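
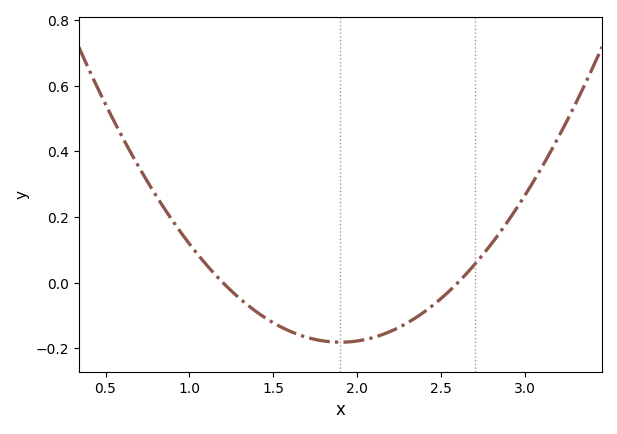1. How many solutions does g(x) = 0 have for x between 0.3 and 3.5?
2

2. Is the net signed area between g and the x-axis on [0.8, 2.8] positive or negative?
negative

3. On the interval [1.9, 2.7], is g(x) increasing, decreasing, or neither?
increasing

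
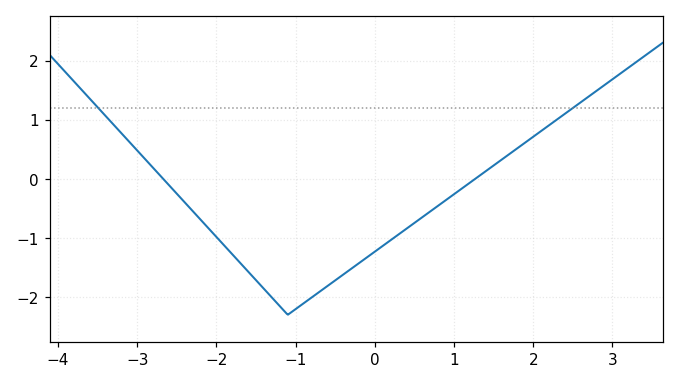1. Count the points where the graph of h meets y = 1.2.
2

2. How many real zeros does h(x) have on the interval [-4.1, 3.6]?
2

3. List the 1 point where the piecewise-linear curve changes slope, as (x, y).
(-1.1, -2.3)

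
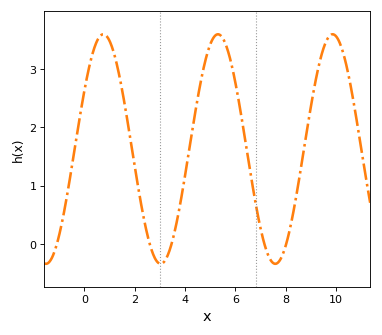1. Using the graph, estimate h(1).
3.5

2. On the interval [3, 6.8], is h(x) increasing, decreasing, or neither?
neither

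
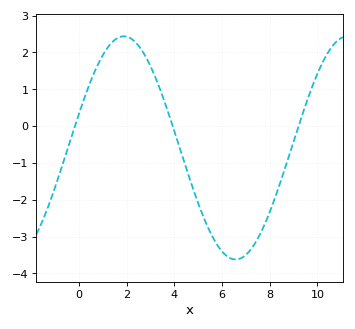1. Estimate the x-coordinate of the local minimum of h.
6.57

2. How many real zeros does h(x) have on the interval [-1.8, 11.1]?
3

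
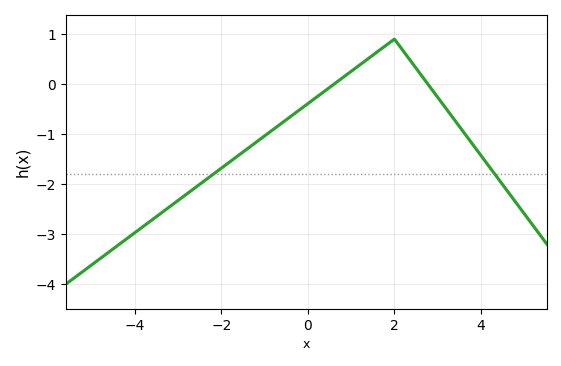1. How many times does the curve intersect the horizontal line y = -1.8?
2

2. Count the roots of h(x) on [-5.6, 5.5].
2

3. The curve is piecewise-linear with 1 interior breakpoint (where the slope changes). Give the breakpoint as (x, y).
(2, 0.9)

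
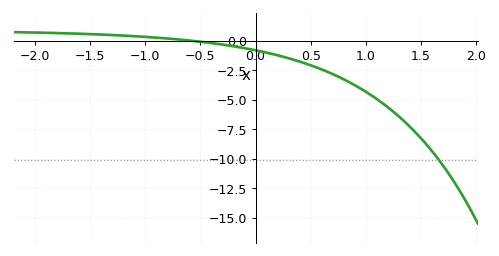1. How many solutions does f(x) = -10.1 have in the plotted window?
1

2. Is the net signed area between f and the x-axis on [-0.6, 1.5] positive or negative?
negative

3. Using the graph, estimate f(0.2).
-1.2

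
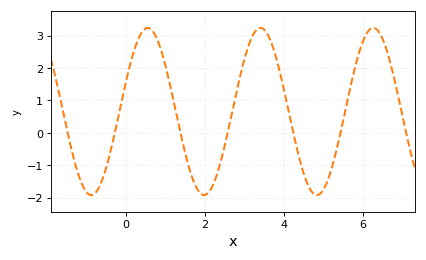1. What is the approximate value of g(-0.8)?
-1.88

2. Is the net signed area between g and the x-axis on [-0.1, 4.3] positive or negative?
positive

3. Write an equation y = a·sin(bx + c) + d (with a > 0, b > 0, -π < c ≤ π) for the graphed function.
y = 2.58sin(2.2x + 0.36) + 0.66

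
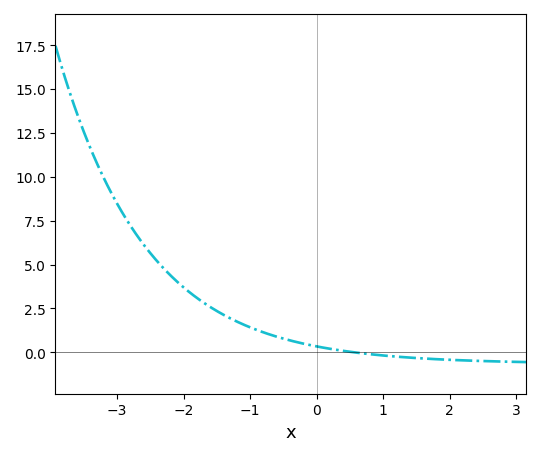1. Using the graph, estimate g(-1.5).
2.35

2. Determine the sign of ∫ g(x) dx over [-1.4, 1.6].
positive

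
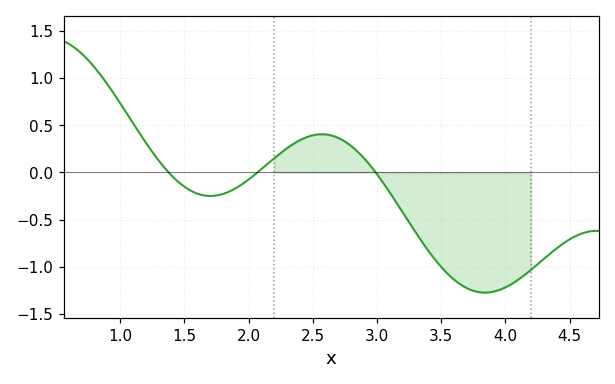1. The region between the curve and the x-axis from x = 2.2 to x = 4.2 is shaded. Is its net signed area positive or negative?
negative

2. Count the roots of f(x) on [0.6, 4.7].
3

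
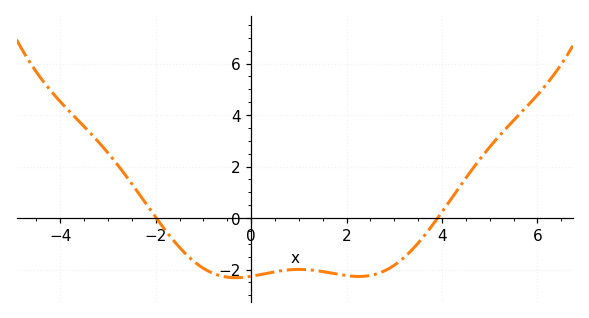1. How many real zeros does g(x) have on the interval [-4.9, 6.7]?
2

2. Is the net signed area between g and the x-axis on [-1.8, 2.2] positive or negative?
negative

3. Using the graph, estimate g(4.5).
1.55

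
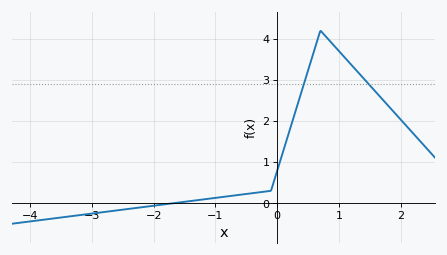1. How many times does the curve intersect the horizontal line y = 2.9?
2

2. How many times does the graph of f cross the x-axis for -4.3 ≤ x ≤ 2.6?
1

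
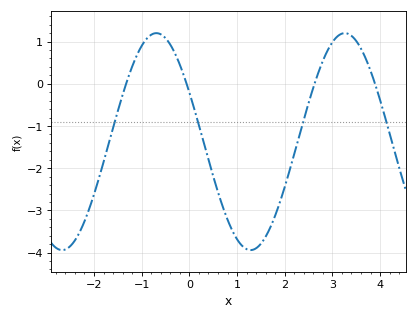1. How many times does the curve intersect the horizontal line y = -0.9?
4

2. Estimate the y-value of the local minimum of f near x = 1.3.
-3.9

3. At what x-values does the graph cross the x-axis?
-1.3, -0.1, 2.6, 3.9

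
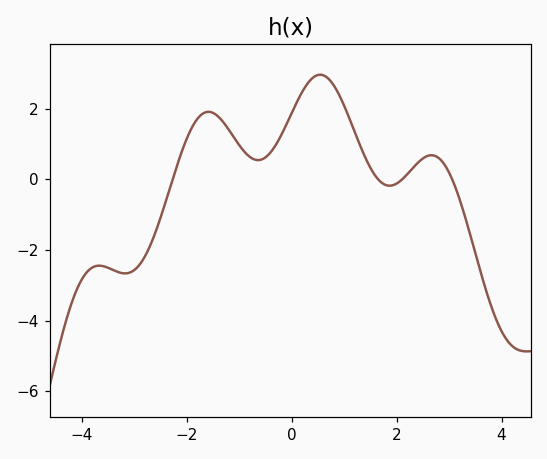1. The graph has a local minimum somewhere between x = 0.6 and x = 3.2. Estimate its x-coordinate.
1.8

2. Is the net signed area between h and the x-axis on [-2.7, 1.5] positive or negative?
positive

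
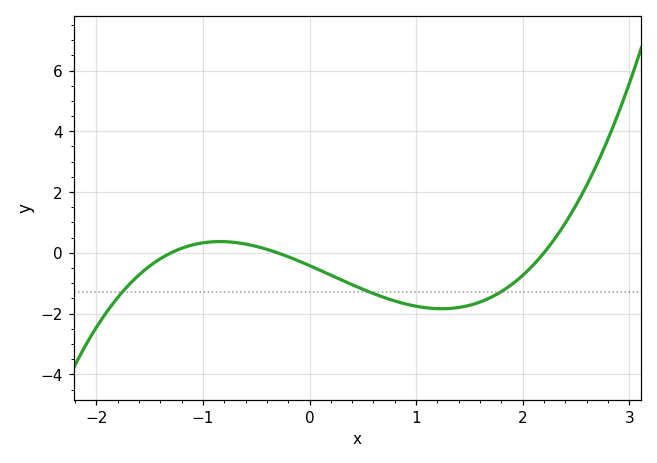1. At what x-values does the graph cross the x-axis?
-1.3, -0.3, 2.2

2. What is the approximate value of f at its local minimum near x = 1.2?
-1.8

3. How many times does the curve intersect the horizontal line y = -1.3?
3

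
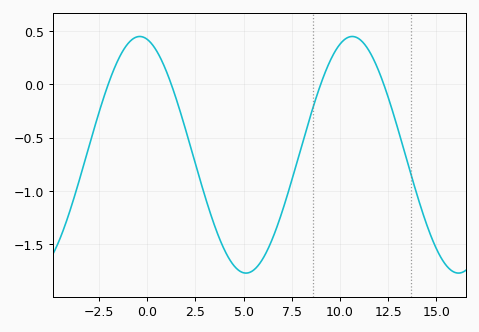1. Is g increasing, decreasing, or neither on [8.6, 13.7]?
neither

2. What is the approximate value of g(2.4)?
-0.679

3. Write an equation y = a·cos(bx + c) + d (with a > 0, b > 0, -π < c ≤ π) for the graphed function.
y = 1.11cos(0.57x + 0.22) - 0.66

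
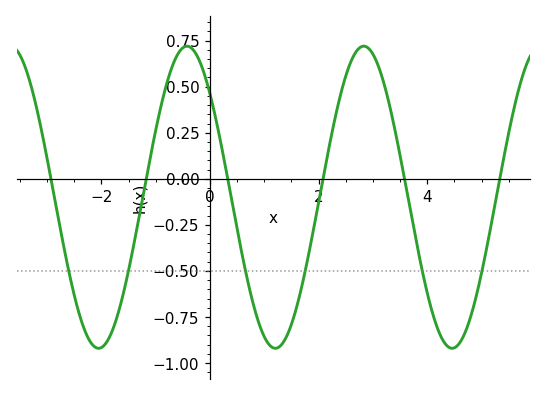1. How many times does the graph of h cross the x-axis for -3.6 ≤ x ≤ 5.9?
6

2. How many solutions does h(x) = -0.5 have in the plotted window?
6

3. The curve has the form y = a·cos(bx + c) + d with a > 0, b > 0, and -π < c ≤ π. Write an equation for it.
y = 0.82cos(1.93x + 0.82) - 0.1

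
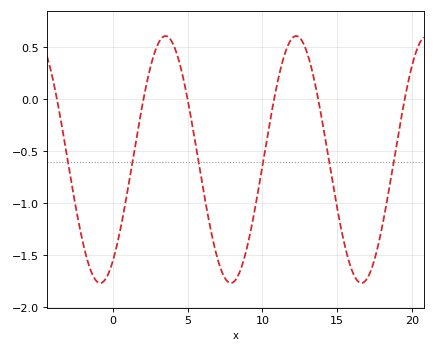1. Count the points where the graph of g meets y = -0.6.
6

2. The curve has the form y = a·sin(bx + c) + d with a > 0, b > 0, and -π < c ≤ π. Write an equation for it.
y = 1.19sin(0.72x - 0.97) - 0.58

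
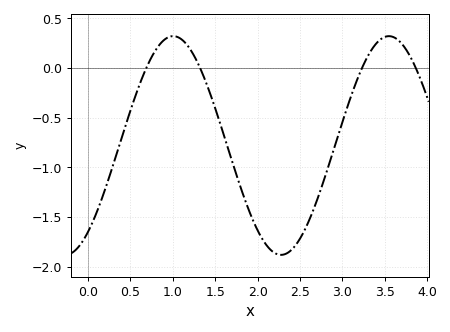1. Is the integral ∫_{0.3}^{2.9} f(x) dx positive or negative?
negative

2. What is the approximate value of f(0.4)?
-0.7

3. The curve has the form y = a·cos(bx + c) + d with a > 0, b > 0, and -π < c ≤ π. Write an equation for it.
y = 1.1cos(2.5x - 2.5) - 0.78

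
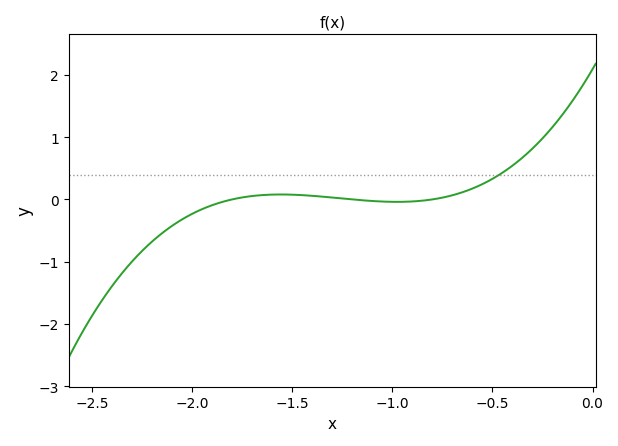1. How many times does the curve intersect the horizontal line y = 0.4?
1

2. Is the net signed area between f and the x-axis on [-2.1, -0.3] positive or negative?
positive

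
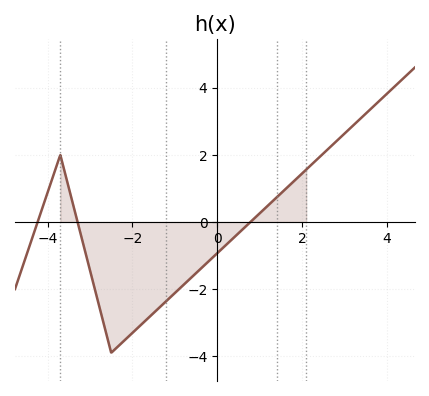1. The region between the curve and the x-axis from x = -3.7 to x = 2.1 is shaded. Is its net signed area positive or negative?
negative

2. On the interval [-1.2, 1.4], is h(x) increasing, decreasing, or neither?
increasing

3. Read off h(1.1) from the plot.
0.4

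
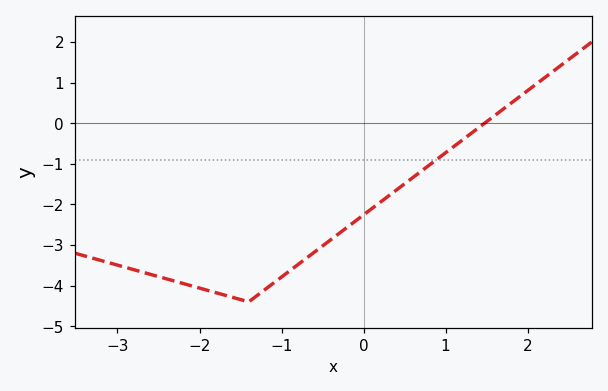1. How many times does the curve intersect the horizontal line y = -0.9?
1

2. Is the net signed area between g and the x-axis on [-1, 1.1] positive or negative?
negative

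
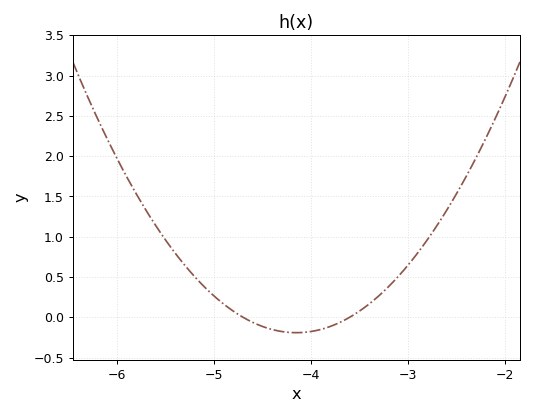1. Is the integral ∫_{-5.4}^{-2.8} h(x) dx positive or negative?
positive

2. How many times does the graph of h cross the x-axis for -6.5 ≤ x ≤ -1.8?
2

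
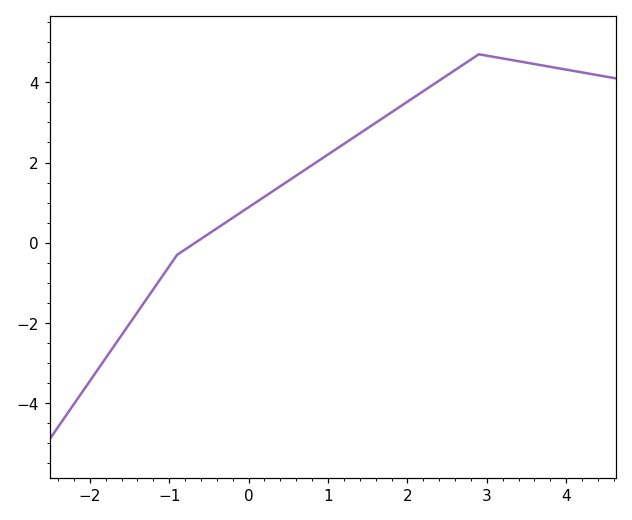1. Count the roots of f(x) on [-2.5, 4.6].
1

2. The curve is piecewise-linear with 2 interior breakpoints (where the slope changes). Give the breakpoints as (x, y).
(-0.9, -0.3); (2.9, 4.7)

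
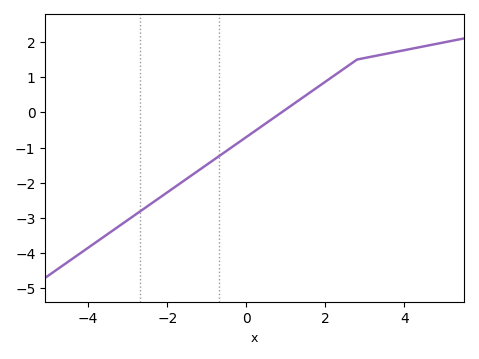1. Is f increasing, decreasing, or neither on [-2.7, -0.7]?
increasing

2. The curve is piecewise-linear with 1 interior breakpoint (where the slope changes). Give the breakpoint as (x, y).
(2.8, 1.5)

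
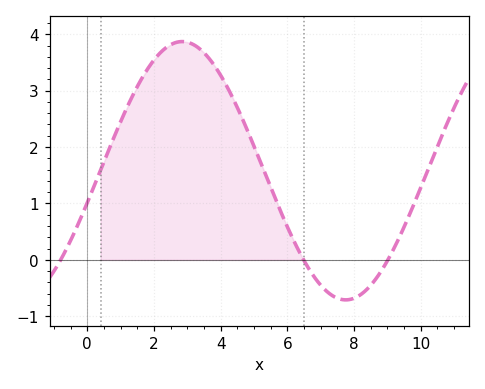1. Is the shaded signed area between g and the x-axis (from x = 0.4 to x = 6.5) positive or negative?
positive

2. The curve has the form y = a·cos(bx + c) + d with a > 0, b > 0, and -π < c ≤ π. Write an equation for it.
y = 2.29cos(0.64x - 1.82) + 1.58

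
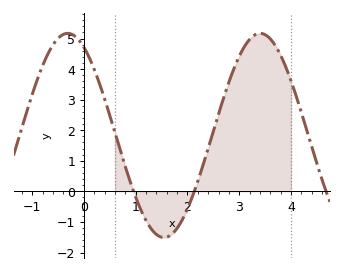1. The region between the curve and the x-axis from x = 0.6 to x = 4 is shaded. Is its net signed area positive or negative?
positive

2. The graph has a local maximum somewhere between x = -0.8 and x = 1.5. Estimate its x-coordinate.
-0.3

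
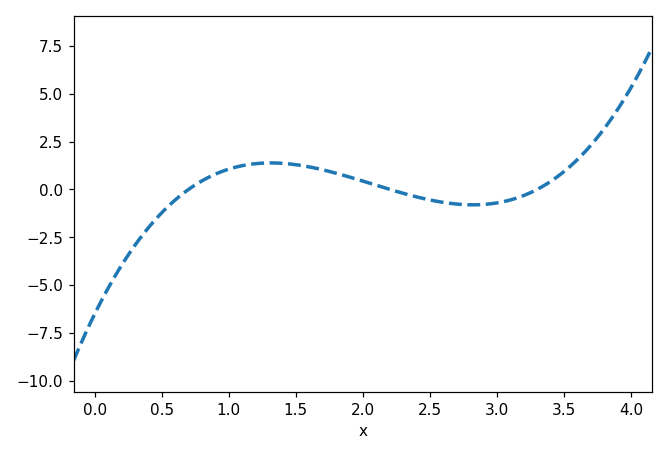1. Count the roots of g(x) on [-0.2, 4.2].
3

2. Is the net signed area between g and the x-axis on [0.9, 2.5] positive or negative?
positive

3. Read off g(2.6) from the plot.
-0.681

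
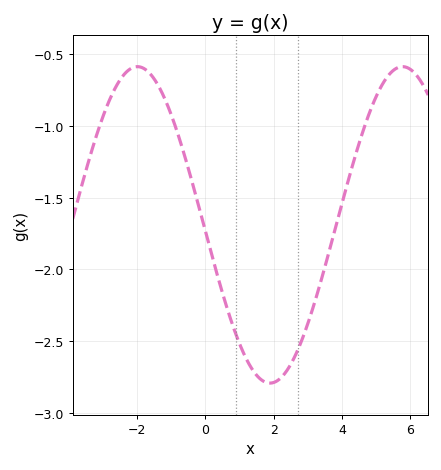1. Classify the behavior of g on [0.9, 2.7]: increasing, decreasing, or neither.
neither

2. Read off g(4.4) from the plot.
-1.2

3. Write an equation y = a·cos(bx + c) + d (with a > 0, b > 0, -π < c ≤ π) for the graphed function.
y = 1.1cos(0.81x + 1.61) - 1.69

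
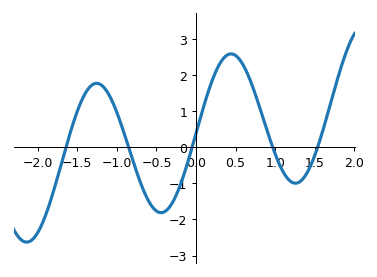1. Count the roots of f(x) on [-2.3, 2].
5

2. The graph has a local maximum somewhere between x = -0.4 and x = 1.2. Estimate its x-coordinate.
0.4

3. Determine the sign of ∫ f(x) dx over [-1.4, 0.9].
positive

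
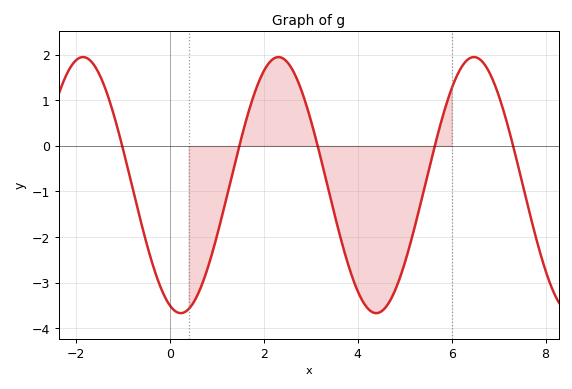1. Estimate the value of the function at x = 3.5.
-1.48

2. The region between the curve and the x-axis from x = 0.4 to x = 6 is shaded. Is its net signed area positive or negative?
negative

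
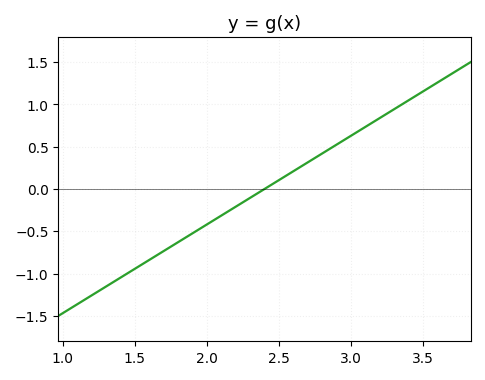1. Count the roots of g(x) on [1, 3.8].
1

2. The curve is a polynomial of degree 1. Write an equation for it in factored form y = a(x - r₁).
y = 1.05(x - 2.4)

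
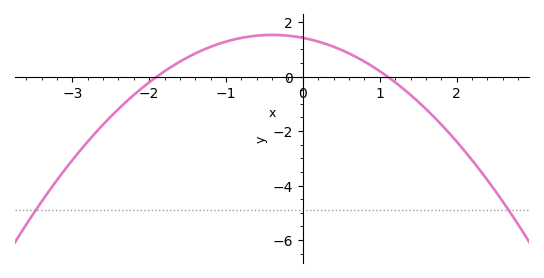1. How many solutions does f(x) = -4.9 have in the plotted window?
2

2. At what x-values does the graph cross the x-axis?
-1.9, 1.1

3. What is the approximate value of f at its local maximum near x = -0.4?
1.53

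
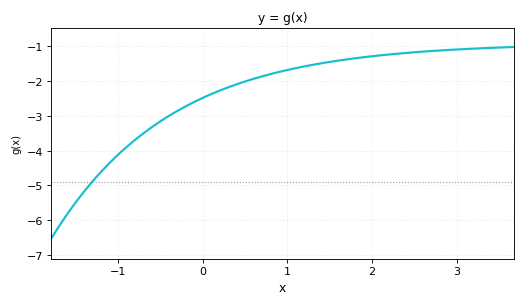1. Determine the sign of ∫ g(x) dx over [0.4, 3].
negative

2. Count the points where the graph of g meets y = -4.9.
1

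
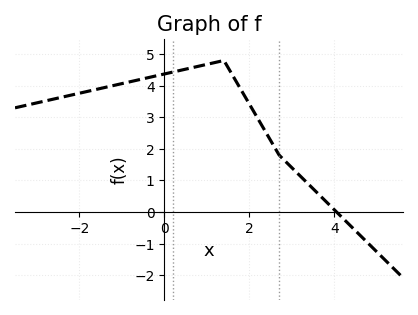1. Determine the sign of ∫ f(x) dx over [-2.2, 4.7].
positive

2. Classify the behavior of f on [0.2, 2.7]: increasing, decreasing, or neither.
neither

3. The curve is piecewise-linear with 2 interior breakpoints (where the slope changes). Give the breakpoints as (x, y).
(1.4, 4.8); (2.7, 1.8)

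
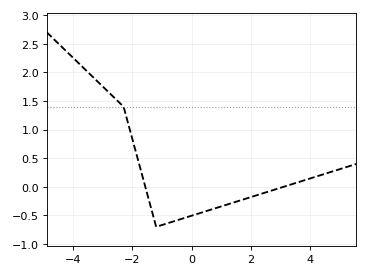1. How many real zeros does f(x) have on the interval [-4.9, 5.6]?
2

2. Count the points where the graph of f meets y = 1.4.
1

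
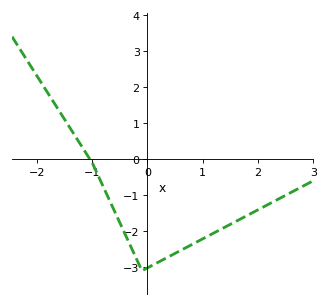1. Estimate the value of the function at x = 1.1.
-2.13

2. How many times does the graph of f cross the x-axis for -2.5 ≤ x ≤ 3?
1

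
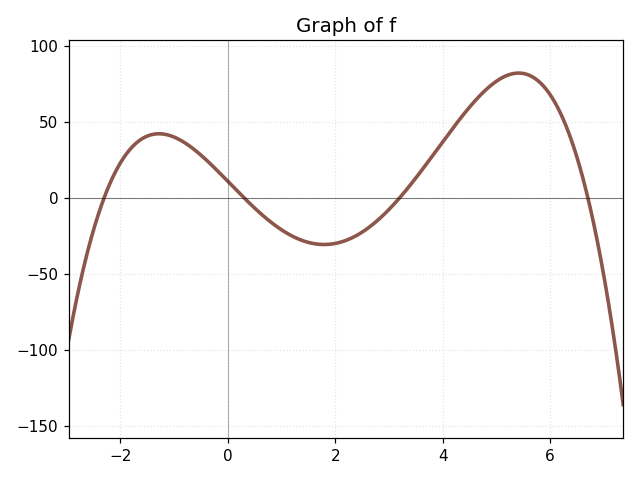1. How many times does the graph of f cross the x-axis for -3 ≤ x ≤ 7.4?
4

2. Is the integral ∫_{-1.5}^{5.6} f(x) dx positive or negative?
positive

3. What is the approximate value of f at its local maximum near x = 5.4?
82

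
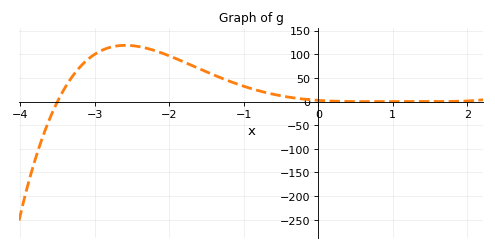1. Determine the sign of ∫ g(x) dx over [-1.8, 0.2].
positive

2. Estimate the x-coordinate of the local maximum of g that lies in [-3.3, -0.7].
-2.6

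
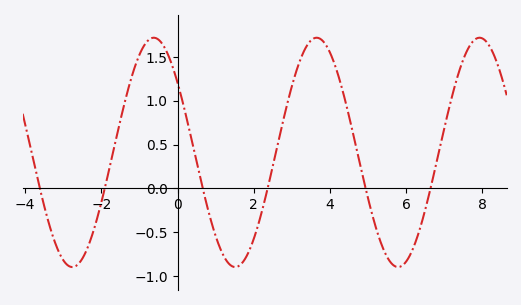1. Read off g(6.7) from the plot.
0.117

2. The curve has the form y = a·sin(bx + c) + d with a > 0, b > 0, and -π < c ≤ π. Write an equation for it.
y = 1.31sin(1.47x + 2.49) + 0.41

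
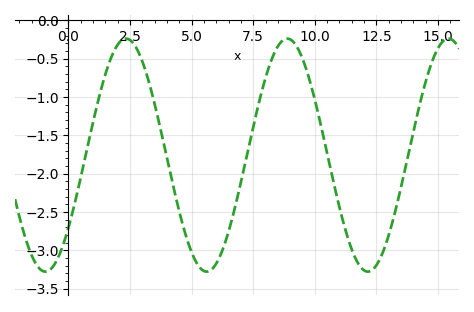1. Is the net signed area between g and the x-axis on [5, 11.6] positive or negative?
negative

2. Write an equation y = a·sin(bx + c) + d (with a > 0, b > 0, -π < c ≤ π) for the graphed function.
y = 1.52sin(0.96x - 0.67) - 1.76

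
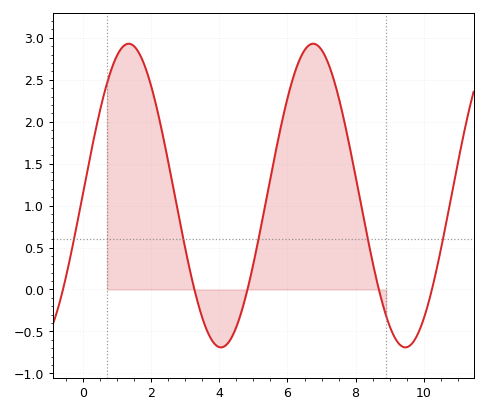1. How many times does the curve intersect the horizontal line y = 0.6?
5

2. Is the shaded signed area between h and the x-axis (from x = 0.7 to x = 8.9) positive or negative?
positive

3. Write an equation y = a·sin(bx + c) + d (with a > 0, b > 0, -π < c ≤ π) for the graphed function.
y = 1.81sin(1.16x + 0.02) + 1.12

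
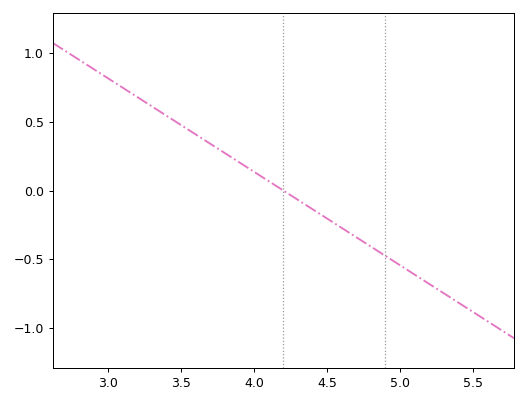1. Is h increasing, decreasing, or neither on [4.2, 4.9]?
decreasing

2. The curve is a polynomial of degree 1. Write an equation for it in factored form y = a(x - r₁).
y = -0.68(x - 4.2)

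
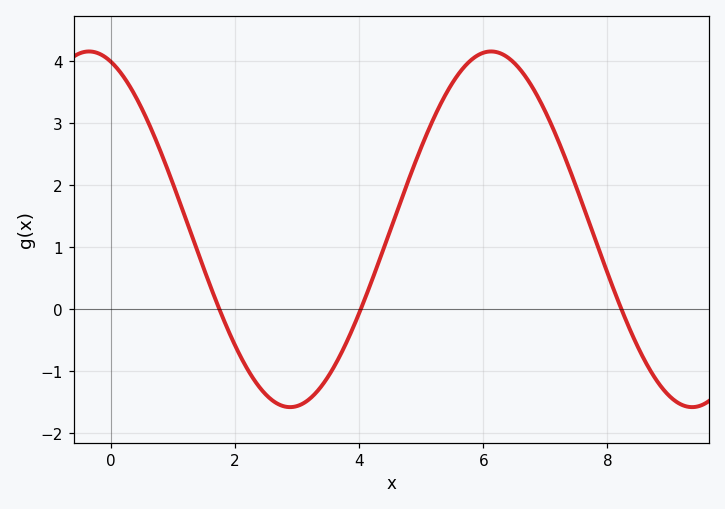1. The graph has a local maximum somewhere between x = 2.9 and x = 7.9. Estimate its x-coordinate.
6.13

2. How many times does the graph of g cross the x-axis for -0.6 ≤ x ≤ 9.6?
3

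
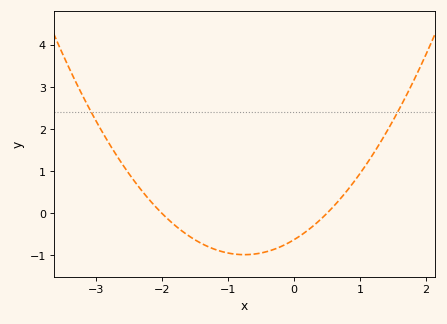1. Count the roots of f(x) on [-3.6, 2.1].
2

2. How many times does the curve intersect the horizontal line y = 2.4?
2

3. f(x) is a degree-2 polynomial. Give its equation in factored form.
y = 0.63(x + 2)(x - 0.5)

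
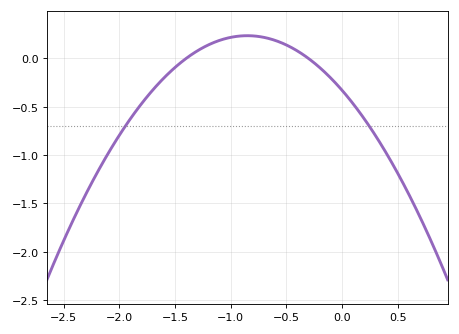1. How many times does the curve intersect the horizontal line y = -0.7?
2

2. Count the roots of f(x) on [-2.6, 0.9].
2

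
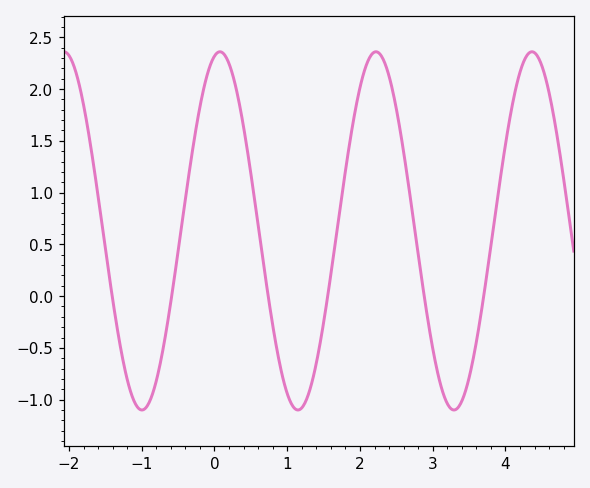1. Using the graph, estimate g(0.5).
1.18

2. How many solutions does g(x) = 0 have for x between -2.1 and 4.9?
6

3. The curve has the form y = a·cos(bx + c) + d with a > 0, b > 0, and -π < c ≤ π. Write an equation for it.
y = 1.73cos(2.93x - 0.22) + 0.63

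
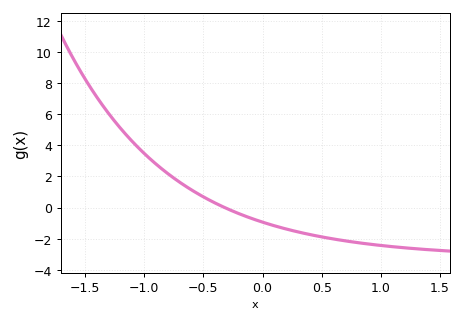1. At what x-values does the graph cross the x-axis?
-0.3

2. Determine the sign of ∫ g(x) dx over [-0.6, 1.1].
negative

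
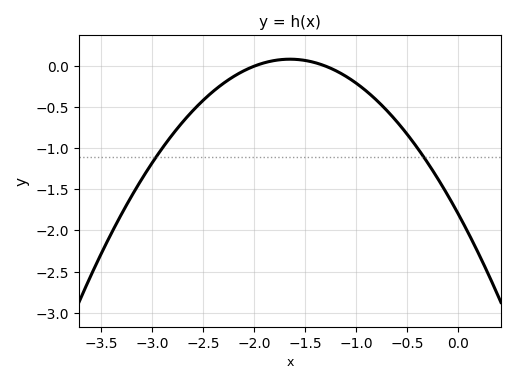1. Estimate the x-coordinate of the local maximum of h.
-1.6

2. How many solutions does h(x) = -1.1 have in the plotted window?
2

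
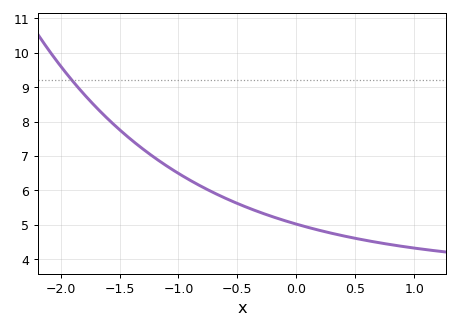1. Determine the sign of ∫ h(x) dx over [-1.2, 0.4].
positive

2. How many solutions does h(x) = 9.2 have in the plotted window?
1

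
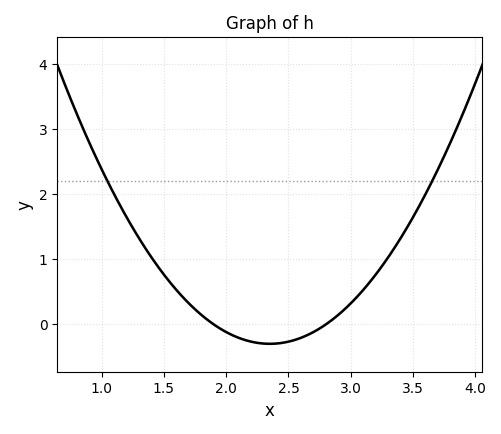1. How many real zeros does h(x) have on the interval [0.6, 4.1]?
2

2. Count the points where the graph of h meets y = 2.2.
2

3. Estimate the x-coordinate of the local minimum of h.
2.35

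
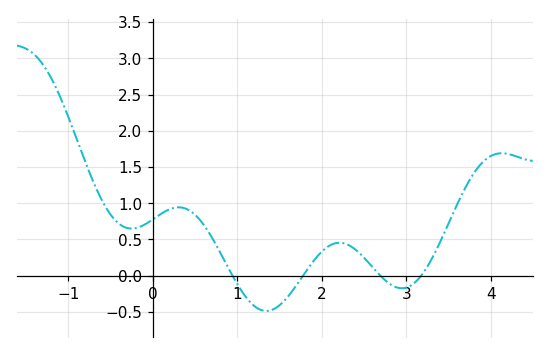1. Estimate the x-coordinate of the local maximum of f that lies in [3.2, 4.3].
4.13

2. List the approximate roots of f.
0.944, 1.78, 2.69, 3.18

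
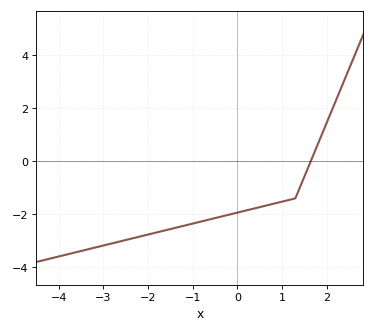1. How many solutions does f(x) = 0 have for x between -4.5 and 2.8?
1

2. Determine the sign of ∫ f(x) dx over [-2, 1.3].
negative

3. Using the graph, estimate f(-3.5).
-3.4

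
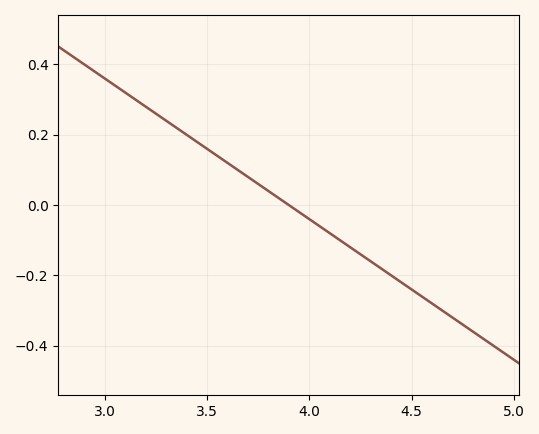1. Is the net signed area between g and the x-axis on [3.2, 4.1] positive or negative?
positive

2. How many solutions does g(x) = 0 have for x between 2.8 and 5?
1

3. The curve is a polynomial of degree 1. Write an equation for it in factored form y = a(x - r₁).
y = -0.4(x - 3.9)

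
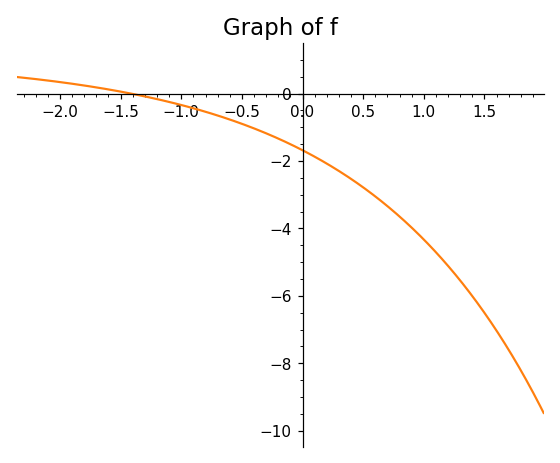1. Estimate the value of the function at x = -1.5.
0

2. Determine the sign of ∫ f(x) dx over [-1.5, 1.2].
negative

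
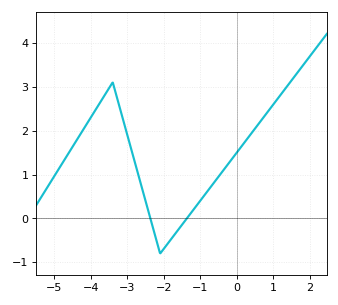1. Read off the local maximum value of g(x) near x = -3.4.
3.1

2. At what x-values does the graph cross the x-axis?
-2.4, -1.4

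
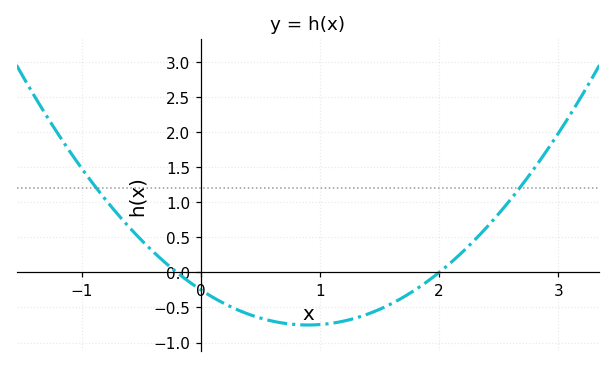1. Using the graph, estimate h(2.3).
0.465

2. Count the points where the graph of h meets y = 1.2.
2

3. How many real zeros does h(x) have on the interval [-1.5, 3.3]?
2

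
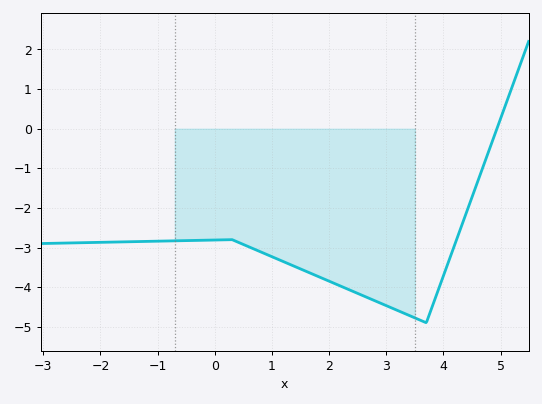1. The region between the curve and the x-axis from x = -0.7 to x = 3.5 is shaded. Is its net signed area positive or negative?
negative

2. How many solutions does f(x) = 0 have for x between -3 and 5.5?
1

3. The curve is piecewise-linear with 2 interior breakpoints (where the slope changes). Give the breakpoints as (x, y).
(0.3, -2.8); (3.7, -4.9)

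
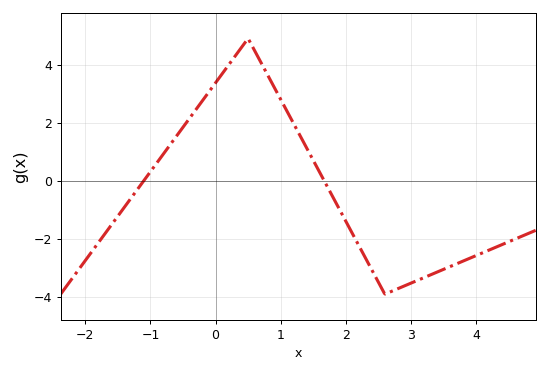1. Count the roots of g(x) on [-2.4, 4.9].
2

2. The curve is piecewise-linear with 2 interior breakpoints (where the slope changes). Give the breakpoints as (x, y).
(0.5, 4.9); (2.6, -3.9)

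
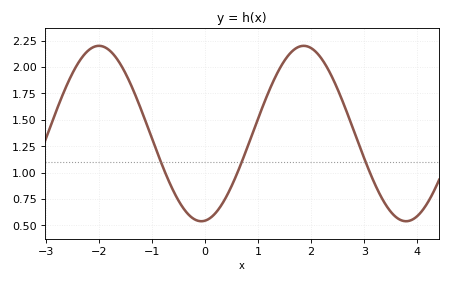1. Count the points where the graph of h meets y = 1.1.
3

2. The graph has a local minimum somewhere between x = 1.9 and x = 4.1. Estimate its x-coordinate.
3.79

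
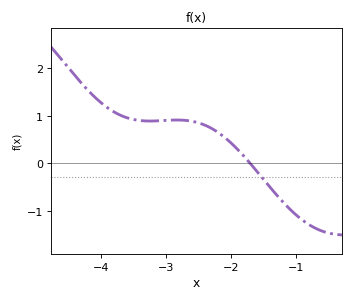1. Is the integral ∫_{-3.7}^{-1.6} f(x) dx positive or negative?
positive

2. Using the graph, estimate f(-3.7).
1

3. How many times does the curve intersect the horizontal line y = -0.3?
1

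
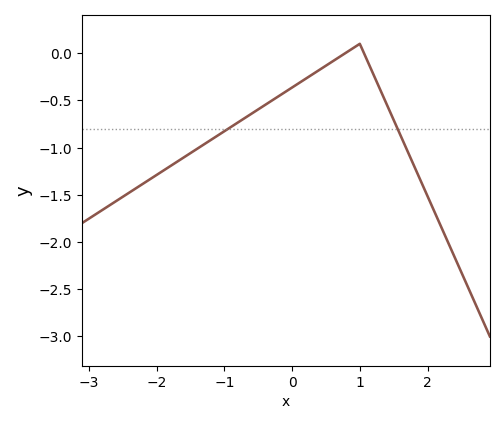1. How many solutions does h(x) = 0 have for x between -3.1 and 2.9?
2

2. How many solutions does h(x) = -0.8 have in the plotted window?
2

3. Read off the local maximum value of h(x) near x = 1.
0.099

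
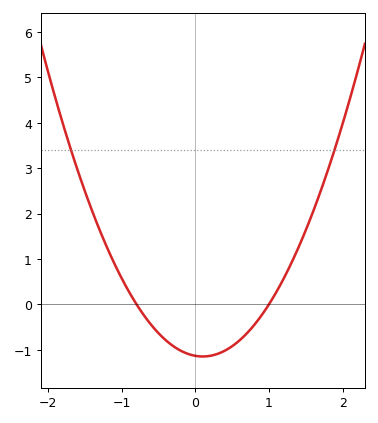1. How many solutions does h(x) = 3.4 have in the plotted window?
2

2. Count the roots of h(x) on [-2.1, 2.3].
2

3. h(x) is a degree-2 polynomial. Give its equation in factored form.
y = 1.42(x + 0.8)(x - 1)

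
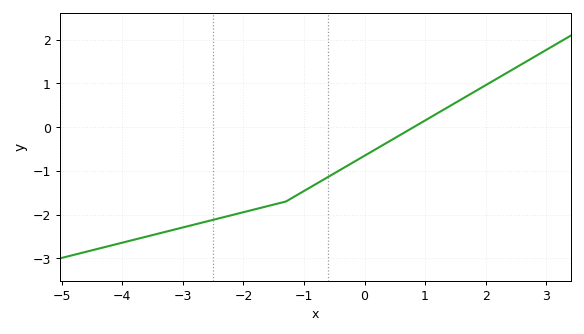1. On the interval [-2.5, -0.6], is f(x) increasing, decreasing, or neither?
increasing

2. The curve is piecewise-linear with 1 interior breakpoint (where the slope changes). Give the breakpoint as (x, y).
(-1.3, -1.7)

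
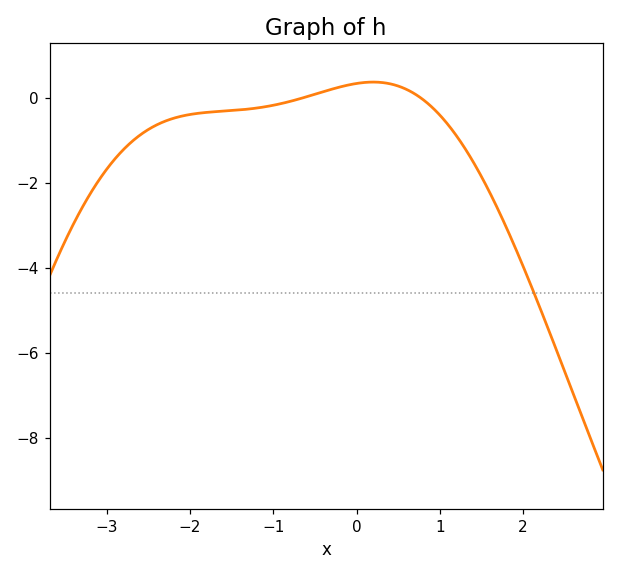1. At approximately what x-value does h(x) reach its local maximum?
0.2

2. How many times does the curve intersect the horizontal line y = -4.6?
1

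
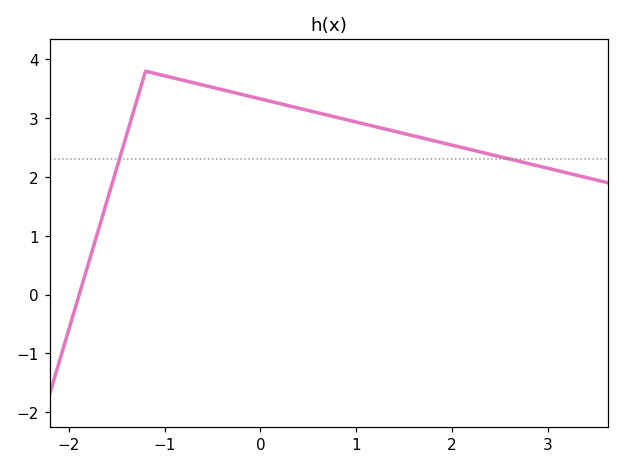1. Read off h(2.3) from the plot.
2.4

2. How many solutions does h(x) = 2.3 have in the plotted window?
2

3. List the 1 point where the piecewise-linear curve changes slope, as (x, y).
(-1.2, 3.8)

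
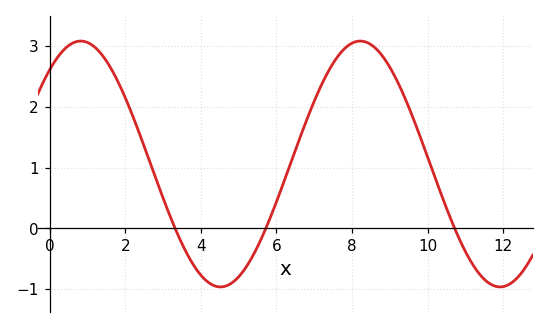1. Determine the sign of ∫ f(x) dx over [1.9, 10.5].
positive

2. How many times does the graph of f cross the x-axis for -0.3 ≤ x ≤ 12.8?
3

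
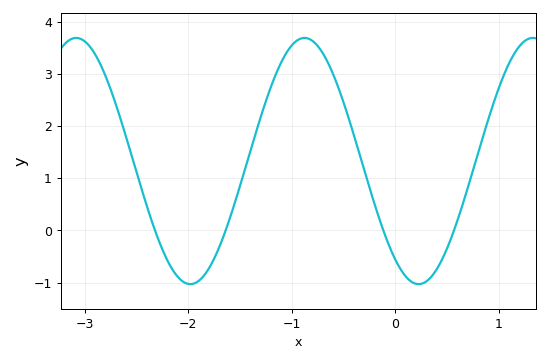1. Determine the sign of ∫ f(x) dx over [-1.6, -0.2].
positive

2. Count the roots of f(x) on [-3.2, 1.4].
4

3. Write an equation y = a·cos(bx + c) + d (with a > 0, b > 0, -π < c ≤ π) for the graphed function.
y = 2.36cos(2.9x + 2.5) + 1.33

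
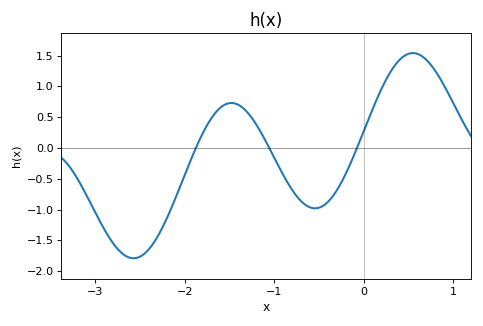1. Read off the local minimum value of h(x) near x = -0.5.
-1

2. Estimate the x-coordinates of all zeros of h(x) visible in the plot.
-1.9, -1.1, -0.1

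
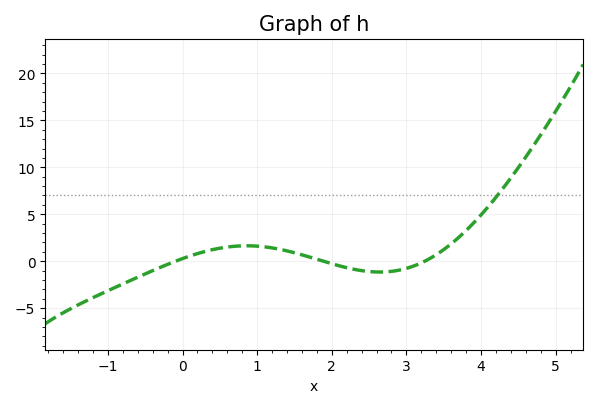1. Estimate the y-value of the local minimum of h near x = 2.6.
-1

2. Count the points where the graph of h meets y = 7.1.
1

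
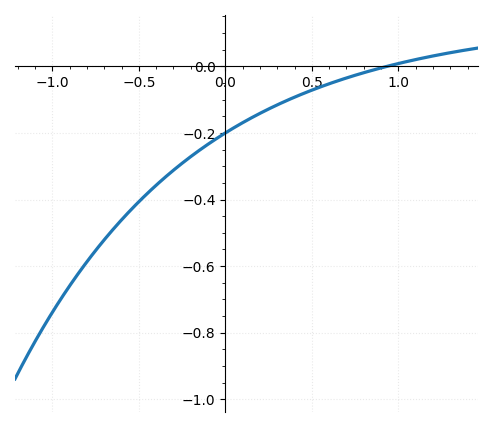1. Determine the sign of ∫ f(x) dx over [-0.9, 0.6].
negative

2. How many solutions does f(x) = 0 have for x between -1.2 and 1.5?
1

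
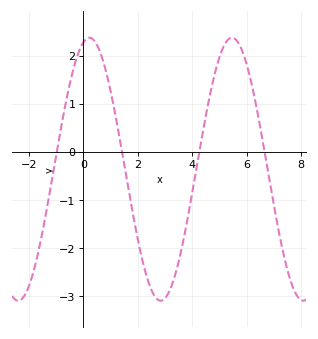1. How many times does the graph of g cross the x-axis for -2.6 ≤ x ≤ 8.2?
4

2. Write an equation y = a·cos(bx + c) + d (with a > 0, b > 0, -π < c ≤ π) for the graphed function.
y = 2.73cos(1.2x - 0.27) - 0.36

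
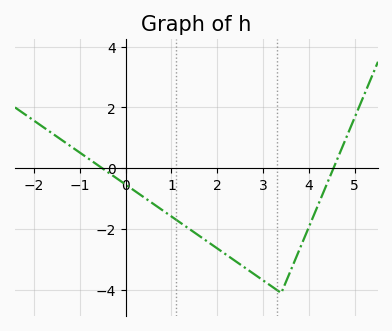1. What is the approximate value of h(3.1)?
-3.8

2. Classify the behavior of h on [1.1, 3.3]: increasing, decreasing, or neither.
decreasing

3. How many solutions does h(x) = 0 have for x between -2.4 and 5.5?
2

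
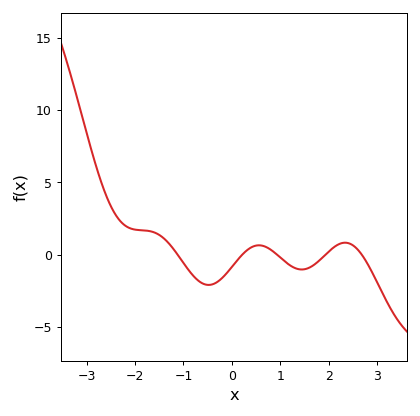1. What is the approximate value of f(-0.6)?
-2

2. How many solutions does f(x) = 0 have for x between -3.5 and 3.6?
5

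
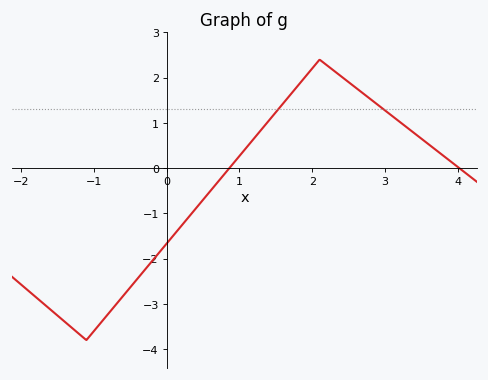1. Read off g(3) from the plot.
1.27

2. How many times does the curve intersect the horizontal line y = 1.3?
2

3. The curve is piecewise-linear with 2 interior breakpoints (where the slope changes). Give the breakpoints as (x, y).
(-1.1, -3.8); (2.1, 2.4)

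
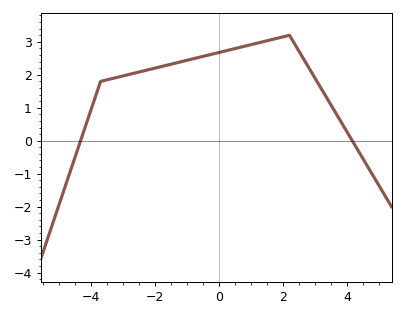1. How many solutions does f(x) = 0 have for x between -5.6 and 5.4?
2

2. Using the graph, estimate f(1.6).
3.06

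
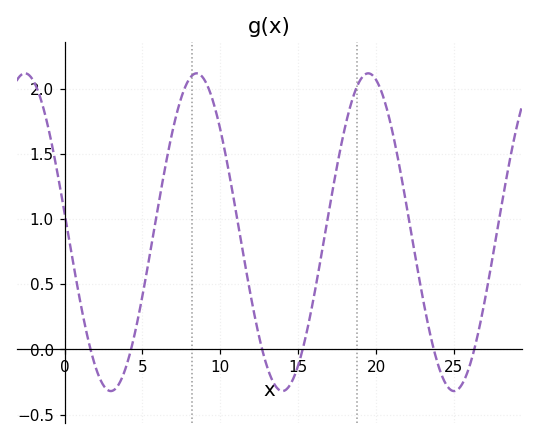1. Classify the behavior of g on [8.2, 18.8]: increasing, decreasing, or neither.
neither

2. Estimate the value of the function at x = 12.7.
0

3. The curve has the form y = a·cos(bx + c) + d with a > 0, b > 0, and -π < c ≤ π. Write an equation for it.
y = 1.22cos(0.57x + 1.5) + 0.9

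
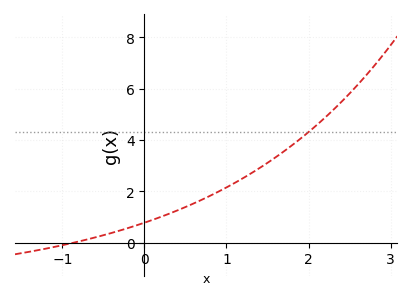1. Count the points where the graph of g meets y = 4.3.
1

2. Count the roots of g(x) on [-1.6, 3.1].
1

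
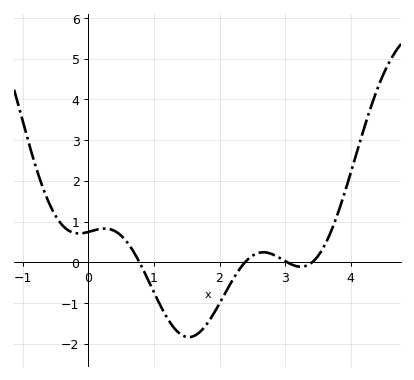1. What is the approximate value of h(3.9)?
1.7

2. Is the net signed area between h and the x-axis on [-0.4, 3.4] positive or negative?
negative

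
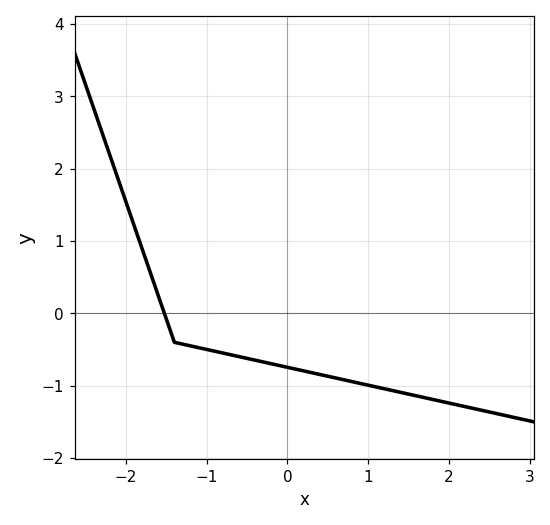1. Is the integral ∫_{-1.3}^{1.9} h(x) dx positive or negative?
negative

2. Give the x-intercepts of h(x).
-1.52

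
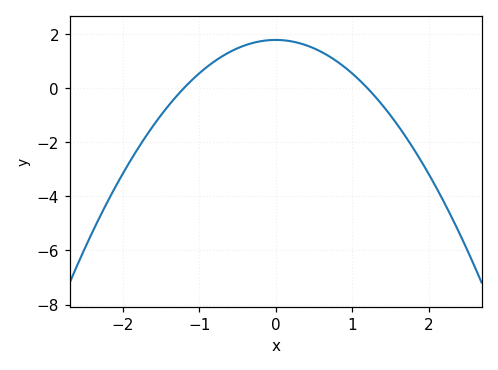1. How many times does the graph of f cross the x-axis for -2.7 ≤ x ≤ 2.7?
2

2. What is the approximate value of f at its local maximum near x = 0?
1.79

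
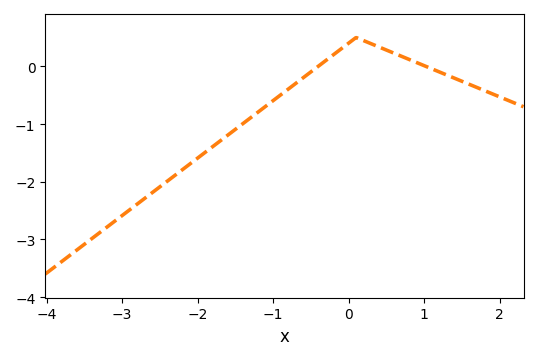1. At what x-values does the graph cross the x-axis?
-0.4, 1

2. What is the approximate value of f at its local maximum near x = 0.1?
0.5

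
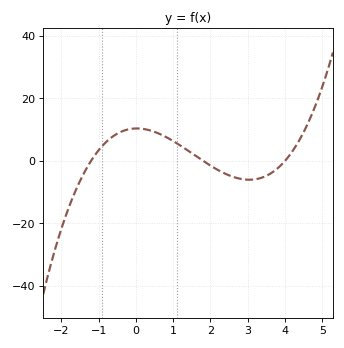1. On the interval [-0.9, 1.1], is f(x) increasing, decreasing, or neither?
neither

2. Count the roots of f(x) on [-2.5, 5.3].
3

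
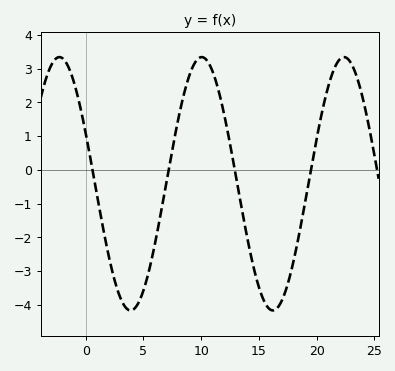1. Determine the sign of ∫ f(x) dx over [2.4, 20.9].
negative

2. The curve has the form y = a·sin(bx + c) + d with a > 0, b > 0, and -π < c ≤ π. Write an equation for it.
y = 3.75sin(0.51x + 2.73) - 0.41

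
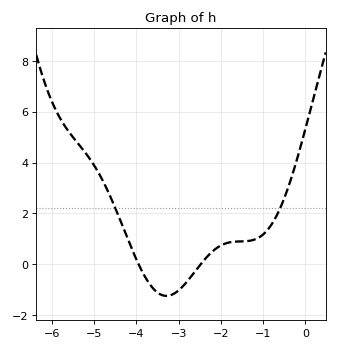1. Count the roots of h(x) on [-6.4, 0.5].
2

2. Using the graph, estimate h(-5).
3.8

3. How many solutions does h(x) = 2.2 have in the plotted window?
2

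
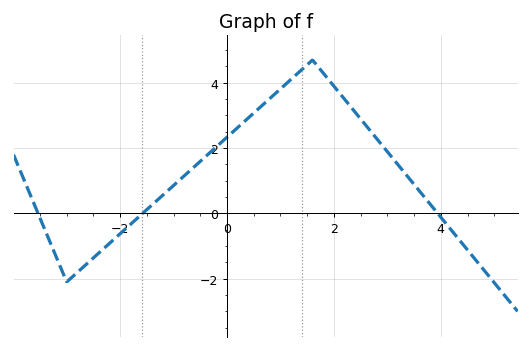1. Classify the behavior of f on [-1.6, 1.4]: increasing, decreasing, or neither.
increasing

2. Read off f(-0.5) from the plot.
1.6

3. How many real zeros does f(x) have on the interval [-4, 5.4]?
3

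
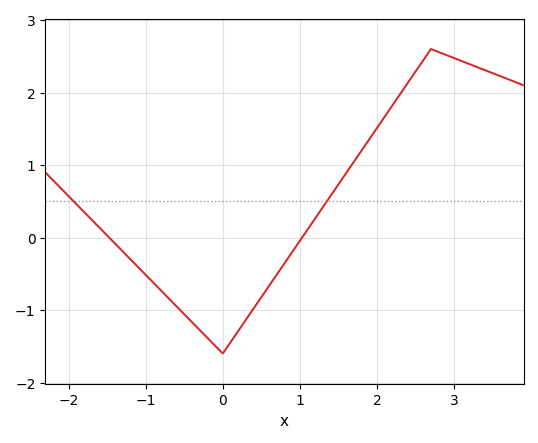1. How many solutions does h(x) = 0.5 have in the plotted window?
2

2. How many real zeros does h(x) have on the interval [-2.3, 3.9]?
2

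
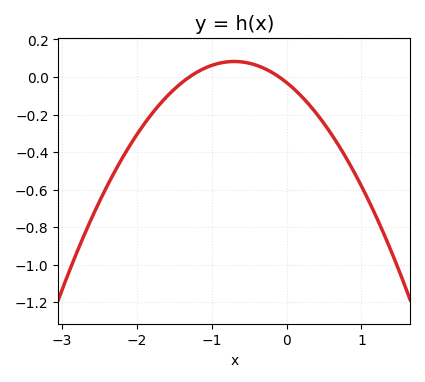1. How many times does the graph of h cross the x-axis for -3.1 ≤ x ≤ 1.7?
2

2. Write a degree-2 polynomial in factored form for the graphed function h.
y = -0.23(x + 1.3)(x + 0.1)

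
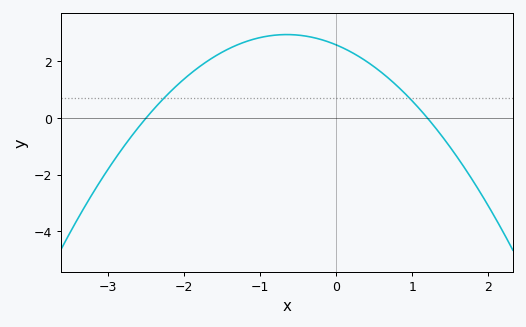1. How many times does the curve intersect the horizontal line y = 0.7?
2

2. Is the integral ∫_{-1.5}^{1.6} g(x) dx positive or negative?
positive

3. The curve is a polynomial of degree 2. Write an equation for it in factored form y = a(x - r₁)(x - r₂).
y = -0.86(x + 2.5)(x - 1.2)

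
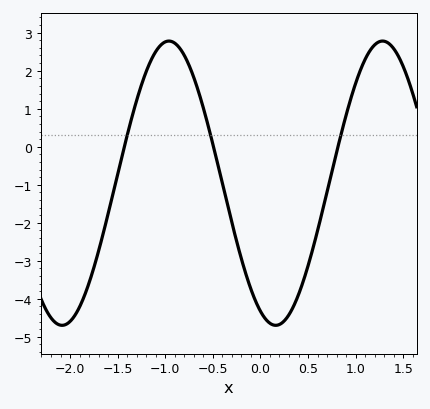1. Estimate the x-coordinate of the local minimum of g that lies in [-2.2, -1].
-2.1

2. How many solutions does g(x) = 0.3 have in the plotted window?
3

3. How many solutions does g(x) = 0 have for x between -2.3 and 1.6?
3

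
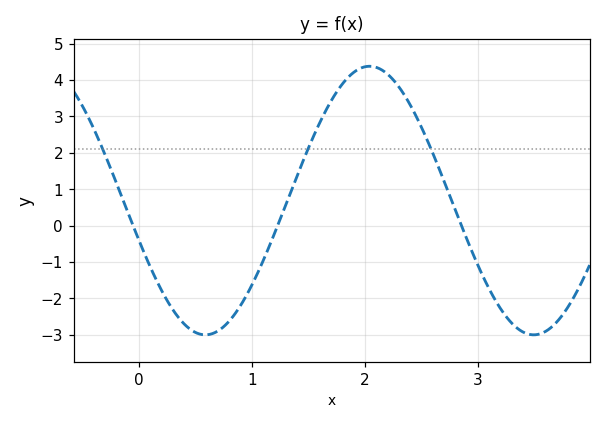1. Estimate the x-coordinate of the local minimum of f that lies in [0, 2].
0.588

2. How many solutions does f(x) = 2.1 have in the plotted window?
3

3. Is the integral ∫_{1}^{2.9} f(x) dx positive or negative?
positive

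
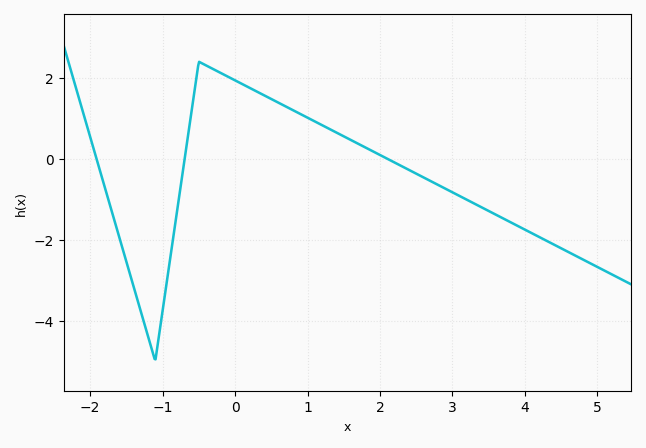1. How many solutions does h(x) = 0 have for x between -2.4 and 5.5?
3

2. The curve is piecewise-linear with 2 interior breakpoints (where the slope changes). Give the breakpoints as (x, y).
(-1.1, -5); (-0.5, 2.4)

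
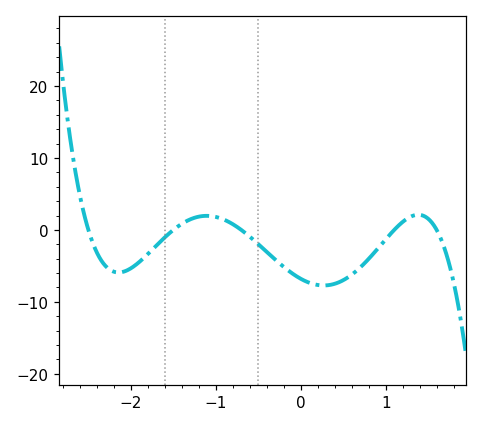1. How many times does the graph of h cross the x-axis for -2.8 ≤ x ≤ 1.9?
5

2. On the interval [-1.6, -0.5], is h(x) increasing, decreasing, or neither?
neither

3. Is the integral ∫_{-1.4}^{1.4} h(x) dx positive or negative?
negative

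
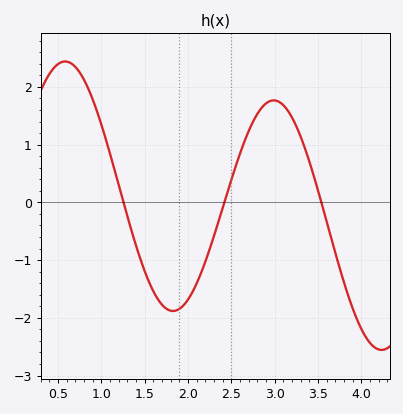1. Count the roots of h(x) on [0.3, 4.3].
3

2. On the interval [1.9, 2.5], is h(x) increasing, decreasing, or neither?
increasing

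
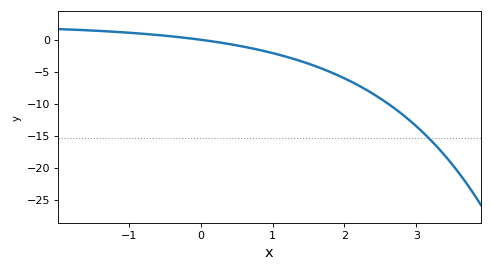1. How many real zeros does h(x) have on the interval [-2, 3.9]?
1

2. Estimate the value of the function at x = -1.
1.1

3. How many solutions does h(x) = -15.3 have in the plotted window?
1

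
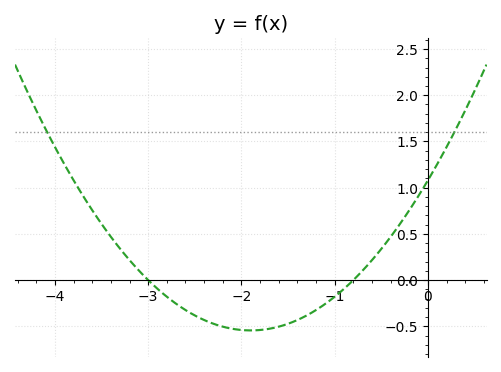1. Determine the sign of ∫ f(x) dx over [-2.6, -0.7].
negative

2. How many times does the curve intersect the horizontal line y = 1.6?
2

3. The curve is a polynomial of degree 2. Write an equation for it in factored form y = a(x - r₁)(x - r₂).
y = 0.45(x + 3)(x + 0.8)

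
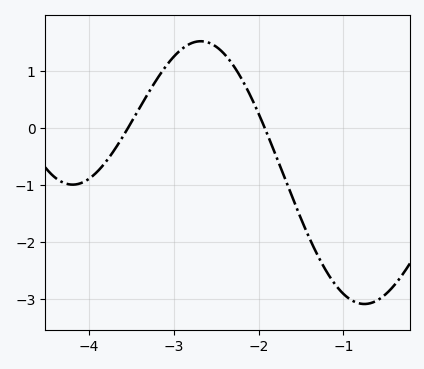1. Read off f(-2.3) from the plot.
1.1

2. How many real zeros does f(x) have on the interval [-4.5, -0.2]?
2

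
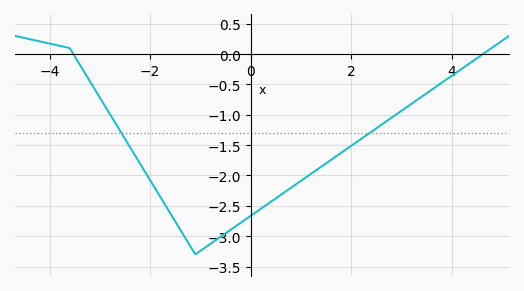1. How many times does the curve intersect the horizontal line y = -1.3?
2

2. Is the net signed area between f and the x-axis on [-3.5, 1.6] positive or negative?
negative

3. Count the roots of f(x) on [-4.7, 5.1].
2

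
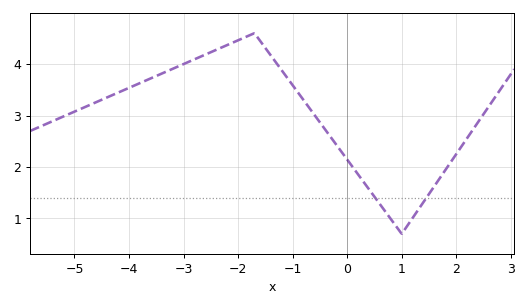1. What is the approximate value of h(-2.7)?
4.1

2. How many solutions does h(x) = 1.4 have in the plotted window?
2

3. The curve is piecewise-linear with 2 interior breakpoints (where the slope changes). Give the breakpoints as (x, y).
(-1.7, 4.6); (1, 0.7)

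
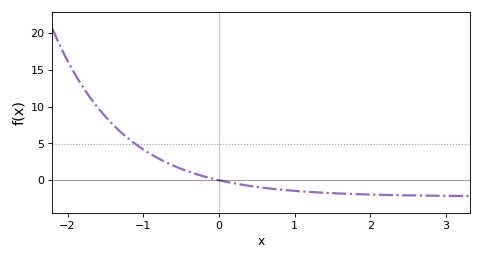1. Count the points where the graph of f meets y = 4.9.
1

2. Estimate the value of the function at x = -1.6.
10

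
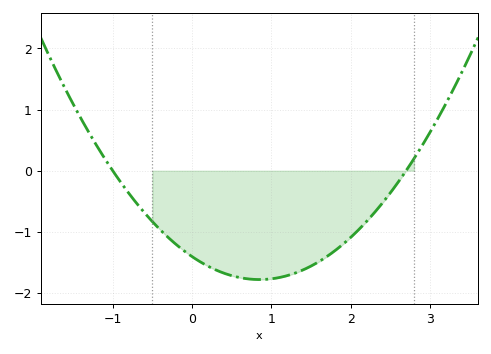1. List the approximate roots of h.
-1, 2.7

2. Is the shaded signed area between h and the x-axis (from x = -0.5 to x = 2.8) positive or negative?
negative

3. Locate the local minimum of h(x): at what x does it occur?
0.85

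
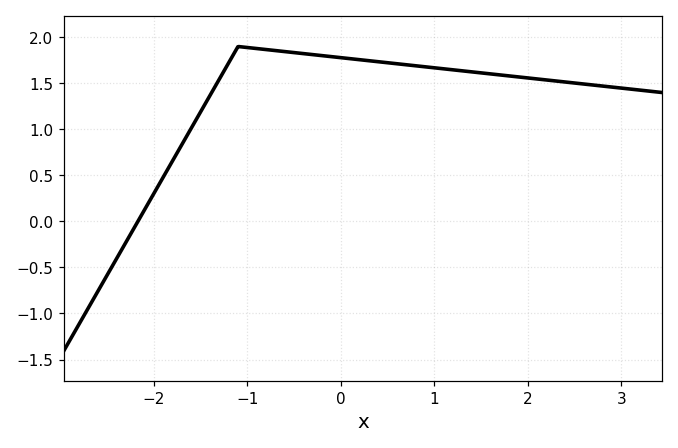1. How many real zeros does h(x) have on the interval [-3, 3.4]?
1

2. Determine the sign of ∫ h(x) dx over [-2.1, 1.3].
positive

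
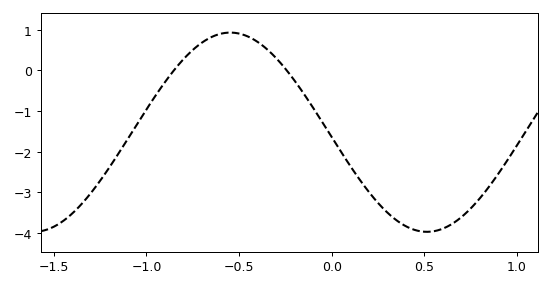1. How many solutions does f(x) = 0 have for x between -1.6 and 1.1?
2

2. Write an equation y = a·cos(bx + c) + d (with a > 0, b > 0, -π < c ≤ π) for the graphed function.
y = 2.45cos(2.96x + 1.62) - 1.52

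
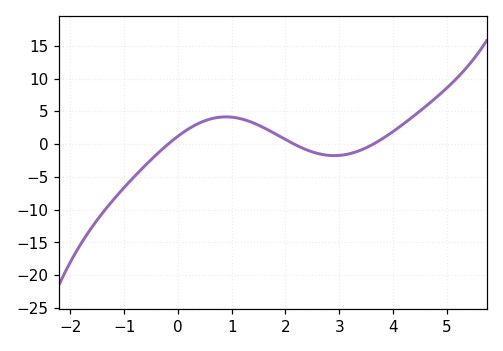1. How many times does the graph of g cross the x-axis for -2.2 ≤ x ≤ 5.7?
3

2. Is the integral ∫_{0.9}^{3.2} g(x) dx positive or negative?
positive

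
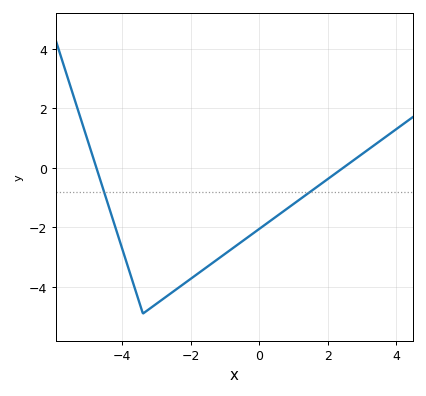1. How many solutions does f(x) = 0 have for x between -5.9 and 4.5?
2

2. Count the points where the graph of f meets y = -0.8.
2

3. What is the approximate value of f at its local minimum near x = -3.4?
-4.8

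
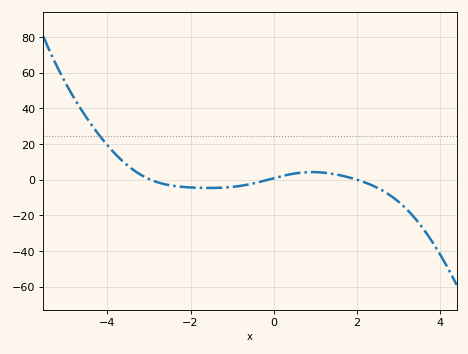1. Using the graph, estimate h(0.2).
2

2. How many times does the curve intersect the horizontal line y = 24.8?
1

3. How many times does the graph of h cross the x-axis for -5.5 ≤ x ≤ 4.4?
3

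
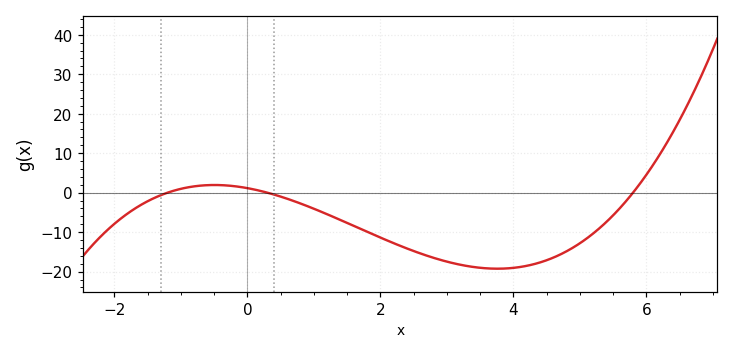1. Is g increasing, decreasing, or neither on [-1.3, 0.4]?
neither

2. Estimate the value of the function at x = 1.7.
-9.16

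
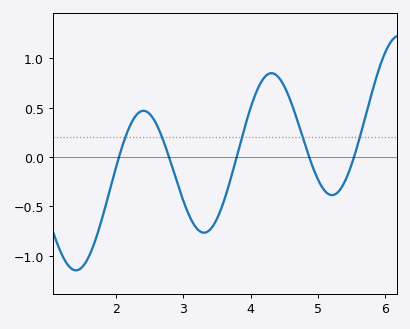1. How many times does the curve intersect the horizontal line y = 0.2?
5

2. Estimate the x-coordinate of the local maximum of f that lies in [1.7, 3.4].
2.41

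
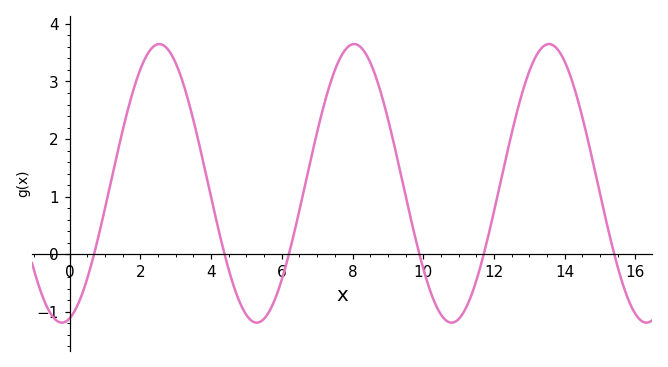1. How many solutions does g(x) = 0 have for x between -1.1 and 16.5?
6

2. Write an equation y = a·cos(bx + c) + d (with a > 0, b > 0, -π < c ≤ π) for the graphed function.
y = 2.42cos(1.1x - 2.9) + 1.23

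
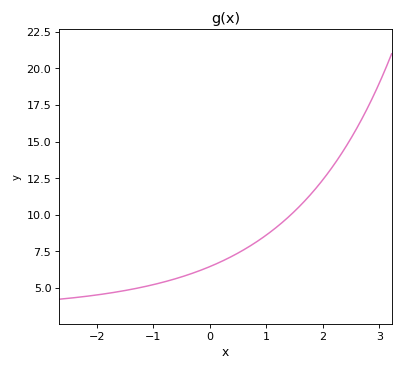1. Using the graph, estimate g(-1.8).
4.64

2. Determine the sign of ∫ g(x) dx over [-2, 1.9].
positive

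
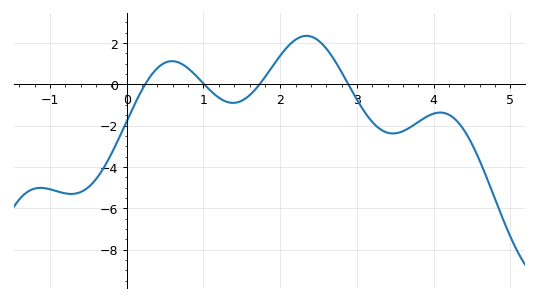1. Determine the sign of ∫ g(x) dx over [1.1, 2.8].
positive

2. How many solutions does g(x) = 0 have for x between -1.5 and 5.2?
4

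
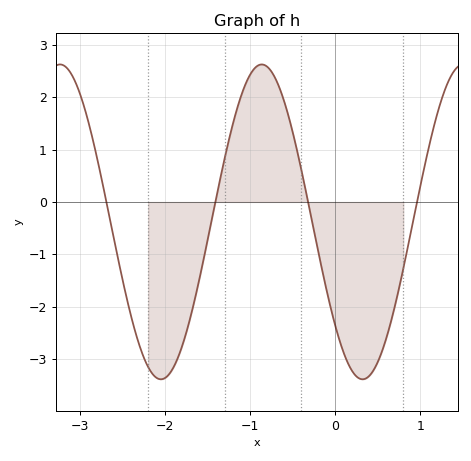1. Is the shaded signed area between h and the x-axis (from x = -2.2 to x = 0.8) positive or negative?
negative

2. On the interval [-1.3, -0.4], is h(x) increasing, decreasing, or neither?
neither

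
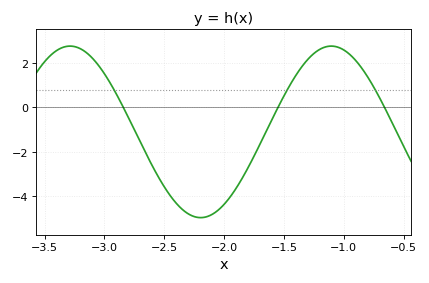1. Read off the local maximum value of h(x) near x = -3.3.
2.76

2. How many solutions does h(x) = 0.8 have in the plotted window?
3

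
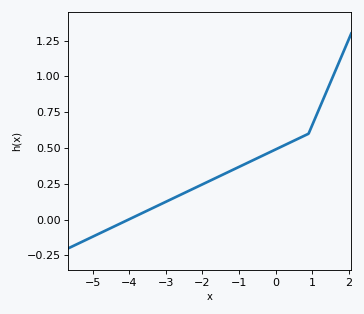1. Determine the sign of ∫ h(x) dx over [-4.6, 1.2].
positive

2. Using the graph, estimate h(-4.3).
-0.034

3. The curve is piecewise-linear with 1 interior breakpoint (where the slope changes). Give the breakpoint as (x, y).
(0.9, 0.6)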